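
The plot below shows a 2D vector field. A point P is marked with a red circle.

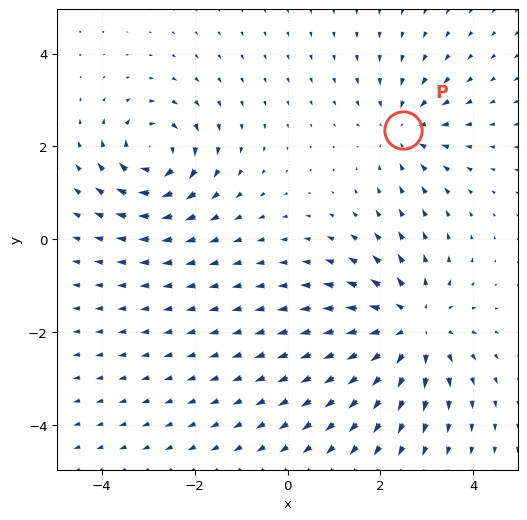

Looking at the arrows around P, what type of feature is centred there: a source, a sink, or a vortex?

At P (2.5, 2.4) the arrows converge inward. Divergence about -3, curl ≈0 — negative divergence with near-zero curl is a sink.

sink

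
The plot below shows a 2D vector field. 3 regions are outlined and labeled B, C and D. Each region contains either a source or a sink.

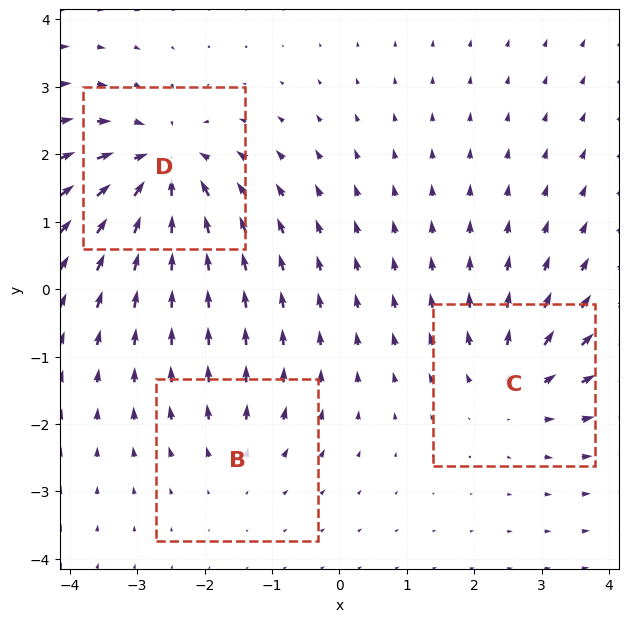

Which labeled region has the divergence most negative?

D

Divergence at each region's feature centre — B: about +2, C: about +3, D: about -5. Region D is most negative.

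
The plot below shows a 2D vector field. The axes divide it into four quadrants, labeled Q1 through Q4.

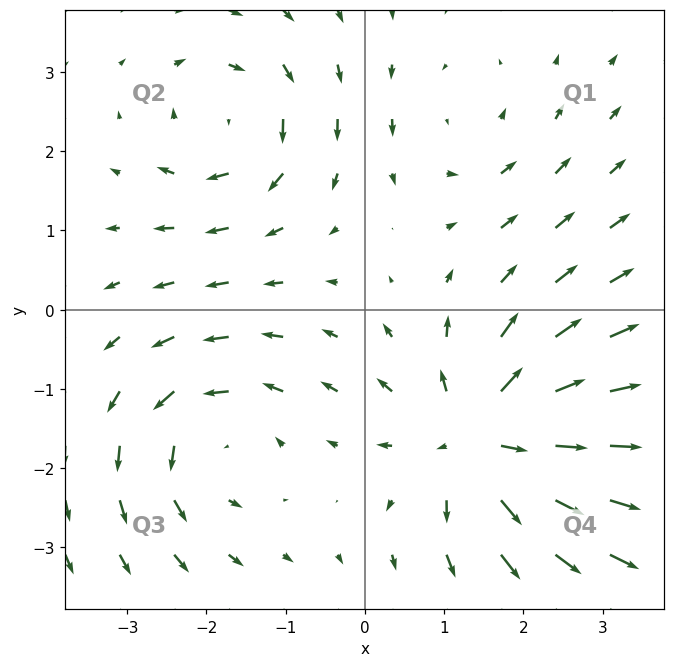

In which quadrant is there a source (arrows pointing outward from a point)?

Q4

The source sits at approximately (1.5, -1.6), which lies in quadrant Q4. The divergence there is about +6, positive as expected for a source.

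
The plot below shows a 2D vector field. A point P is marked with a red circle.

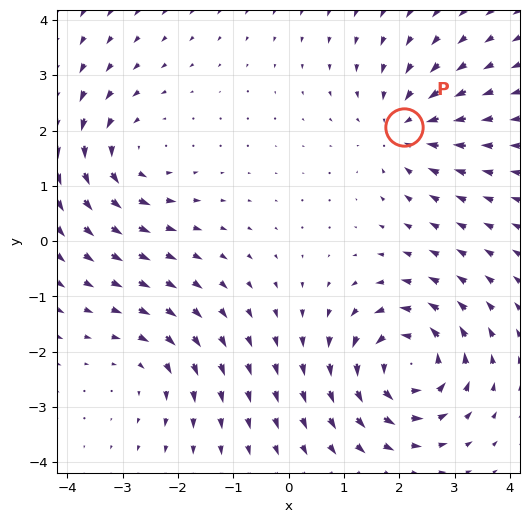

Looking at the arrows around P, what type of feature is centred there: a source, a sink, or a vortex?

At P (2.1, 2.1) the arrows converge inward. Divergence about -4, curl ≈0 — negative divergence with near-zero curl is a sink.

sink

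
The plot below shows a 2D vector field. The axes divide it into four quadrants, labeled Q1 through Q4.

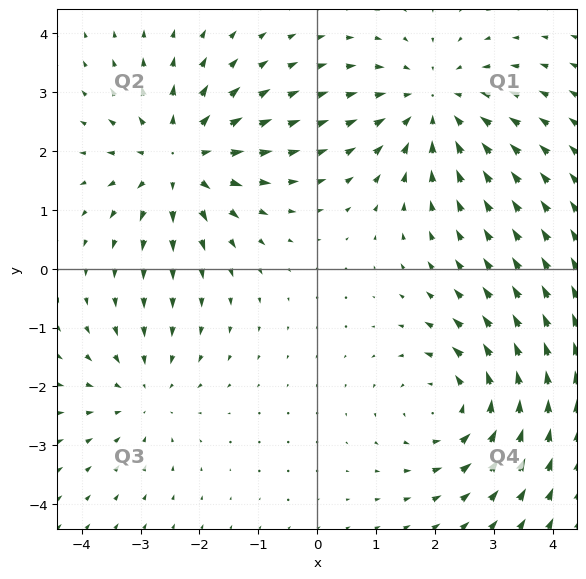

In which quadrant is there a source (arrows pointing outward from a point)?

The source sits at approximately (-2.3, 1.9), which lies in quadrant Q2. The divergence there is about +4, positive as expected for a source.

Q2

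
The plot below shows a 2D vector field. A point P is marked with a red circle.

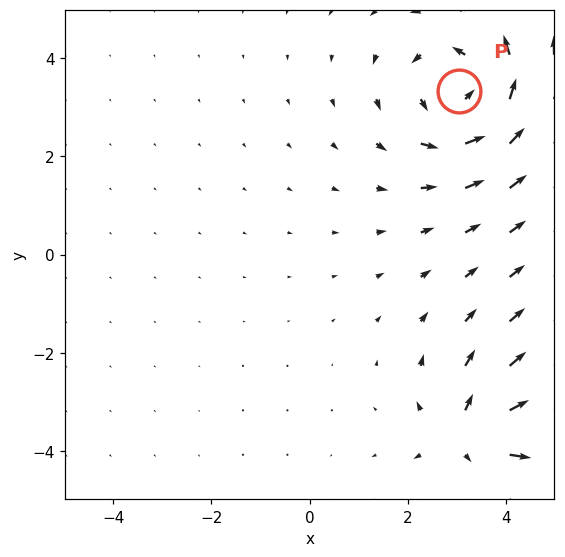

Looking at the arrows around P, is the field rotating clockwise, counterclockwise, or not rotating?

counterclockwise

Near P at (3.0, 3.3) the arrows circulate counterclockwise. The curl (z-component) there is about +4; positive curl means counterclockwise rotation.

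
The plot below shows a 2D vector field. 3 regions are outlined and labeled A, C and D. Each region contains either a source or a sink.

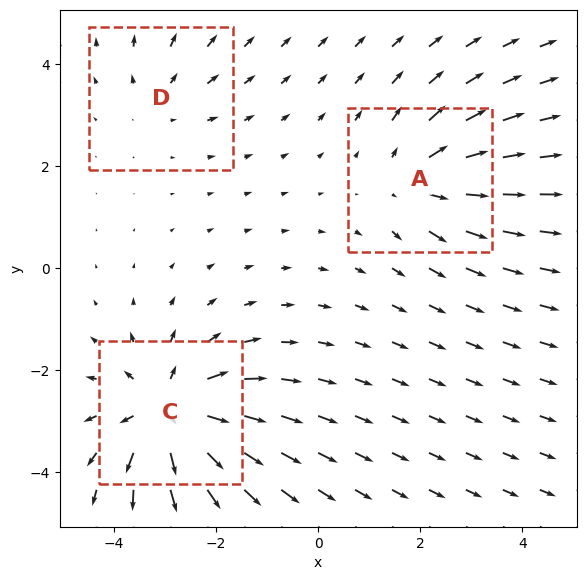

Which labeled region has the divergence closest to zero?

D

Divergence at each region's feature centre — A: about +3, C: about +5, D: about +2. Region D is closest to zero.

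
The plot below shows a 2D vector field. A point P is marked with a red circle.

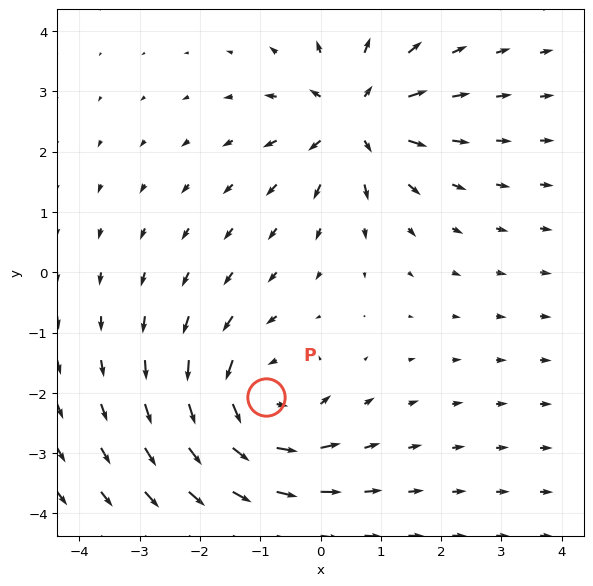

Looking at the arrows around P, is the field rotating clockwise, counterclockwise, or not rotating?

counterclockwise

Near P at (-0.9, -2.1) the arrows circulate counterclockwise. The curl (z-component) there is about +4; positive curl means counterclockwise rotation.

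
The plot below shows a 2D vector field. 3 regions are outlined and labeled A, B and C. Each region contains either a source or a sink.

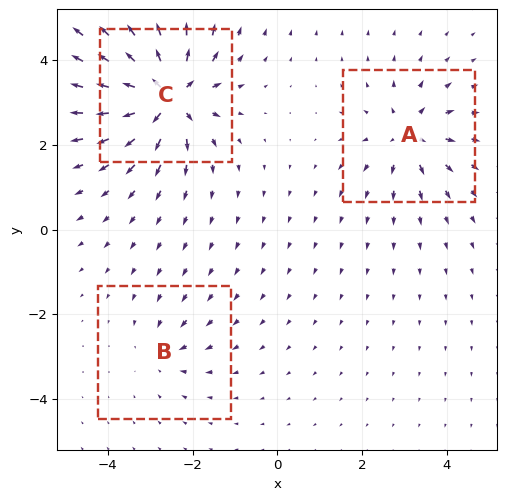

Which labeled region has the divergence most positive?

Divergence at each region's feature centre — A: about +4, B: about -2, C: about +7. Region C is most positive.

C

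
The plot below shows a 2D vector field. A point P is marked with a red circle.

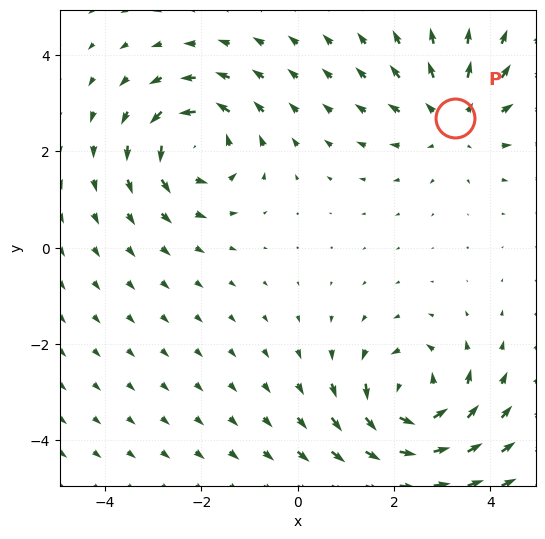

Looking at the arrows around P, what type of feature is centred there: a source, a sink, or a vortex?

At P (3.3, 2.7) the arrows spread outward. Divergence about +3, curl ≈0 — positive divergence with near-zero curl is a source.

source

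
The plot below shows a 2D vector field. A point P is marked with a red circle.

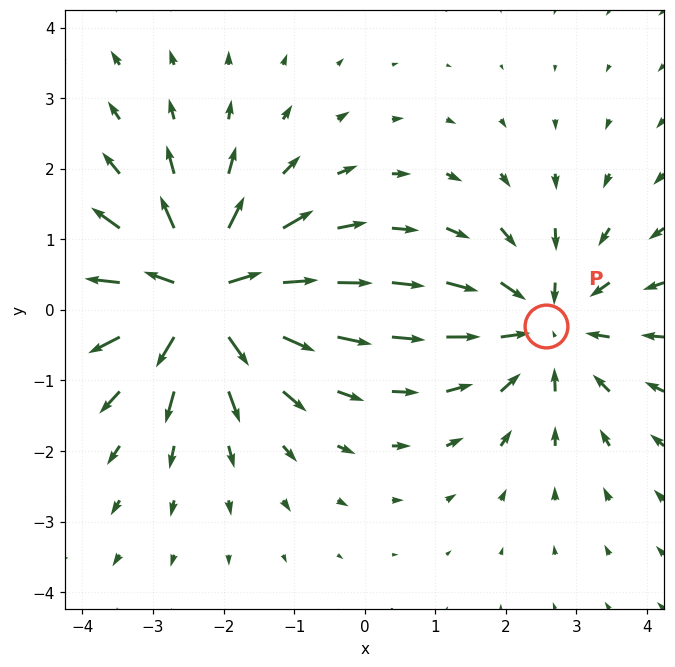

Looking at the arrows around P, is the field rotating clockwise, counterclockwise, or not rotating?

Near P at (2.6, -0.2) the arrows show no circulation. The curl there is ≈0.

not rotating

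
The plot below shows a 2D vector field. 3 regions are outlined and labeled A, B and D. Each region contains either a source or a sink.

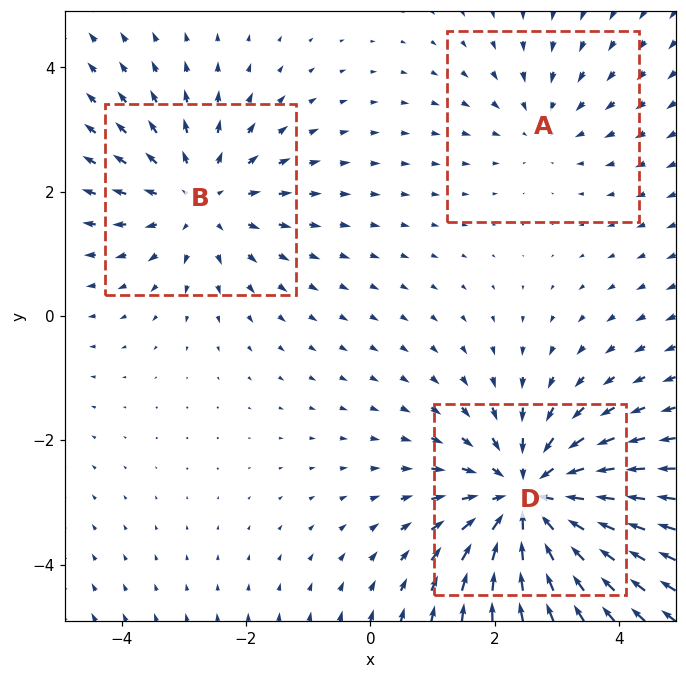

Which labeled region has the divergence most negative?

D

Divergence at each region's feature centre — A: about -2, B: about +3, D: about -4. Region D is most negative.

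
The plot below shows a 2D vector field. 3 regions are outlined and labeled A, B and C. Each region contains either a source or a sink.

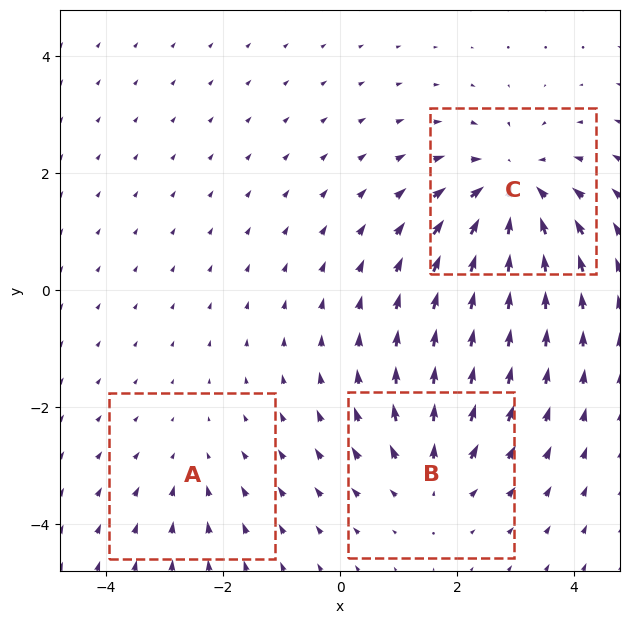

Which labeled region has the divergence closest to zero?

A

Divergence at each region's feature centre — A: about -2, B: about +3, C: about -5. Region A is closest to zero.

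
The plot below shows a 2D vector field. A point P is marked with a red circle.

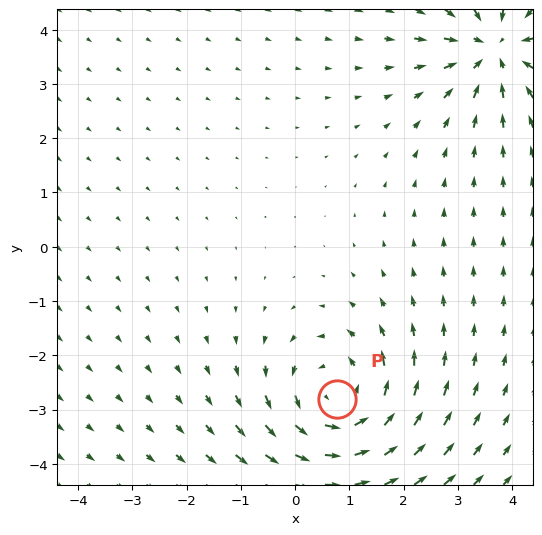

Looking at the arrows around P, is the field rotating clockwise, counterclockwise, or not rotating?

Near P at (0.8, -2.8) the arrows circulate counterclockwise. The curl (z-component) there is about +4; positive curl means counterclockwise rotation.

counterclockwise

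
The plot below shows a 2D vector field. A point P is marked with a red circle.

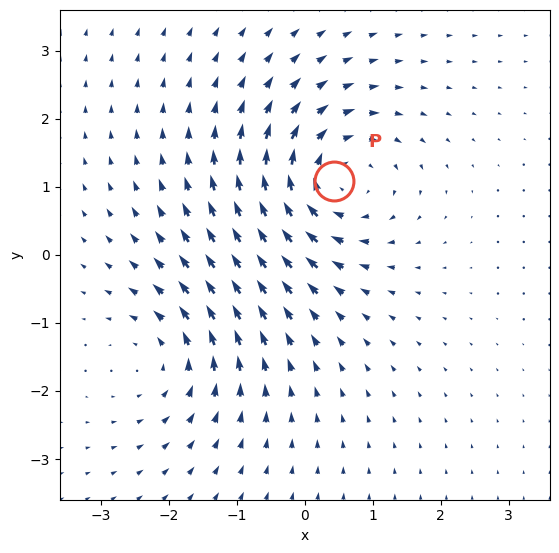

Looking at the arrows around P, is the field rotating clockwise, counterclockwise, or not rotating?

Near P at (0.4, 1.1) the arrows circulate clockwise. The curl (z-component) there is about -5; negative curl means clockwise rotation.

clockwise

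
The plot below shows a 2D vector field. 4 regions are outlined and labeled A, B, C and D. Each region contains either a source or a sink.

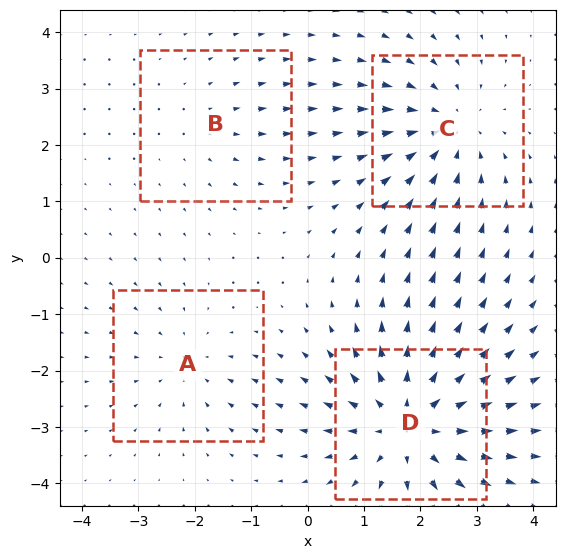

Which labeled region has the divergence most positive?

Divergence at each region's feature centre — A: about -3, B: about +2, C: about -4, D: about +6. Region D is most positive.

D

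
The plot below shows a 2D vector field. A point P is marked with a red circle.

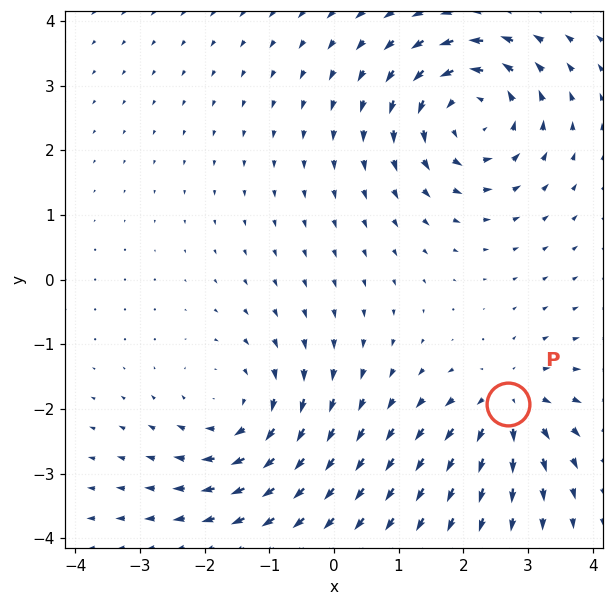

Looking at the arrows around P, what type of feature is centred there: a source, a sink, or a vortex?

source

At P (2.7, -1.9) the arrows spread outward. Divergence about +4, curl ≈0 — positive divergence with near-zero curl is a source.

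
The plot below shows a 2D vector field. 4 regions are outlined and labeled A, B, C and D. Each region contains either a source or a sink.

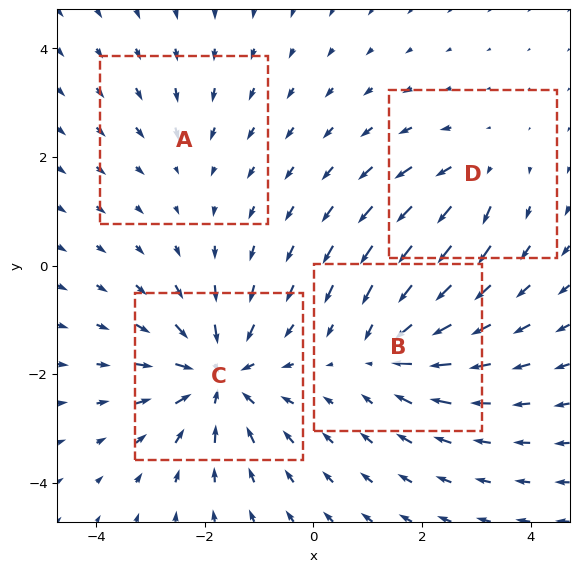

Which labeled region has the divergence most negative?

C

Divergence at each region's feature centre — A: about -2, B: about -5, C: about -7, D: about +3. Region C is most negative.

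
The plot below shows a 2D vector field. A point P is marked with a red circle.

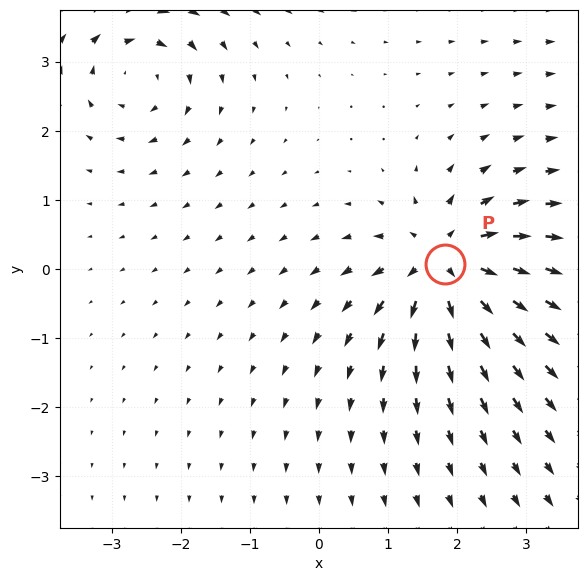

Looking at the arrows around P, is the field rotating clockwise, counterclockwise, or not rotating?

Near P at (1.8, 0.1) the arrows show no circulation. The curl there is ≈0.

not rotating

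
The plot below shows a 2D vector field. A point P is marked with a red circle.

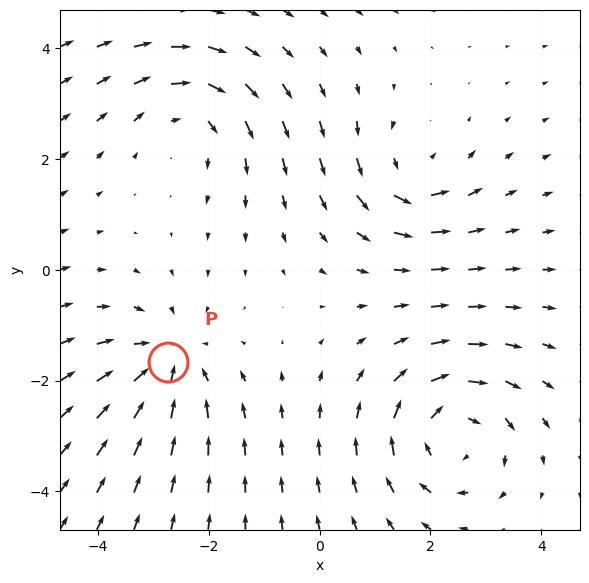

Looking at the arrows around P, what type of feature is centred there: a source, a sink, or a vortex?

At P (-2.7, -1.7) the arrows converge inward. Divergence about -4, curl ≈0 — negative divergence with near-zero curl is a sink.

sink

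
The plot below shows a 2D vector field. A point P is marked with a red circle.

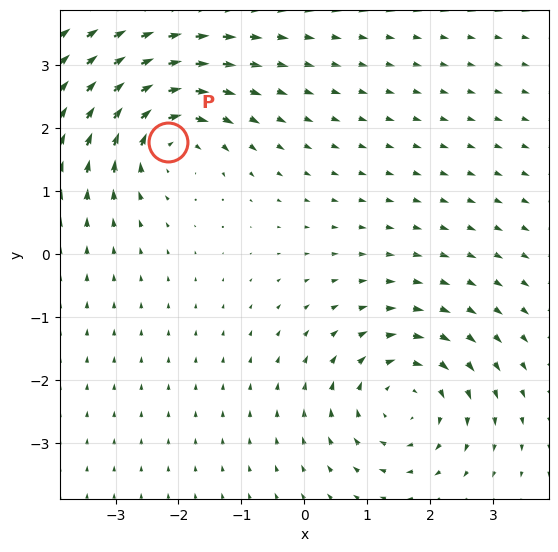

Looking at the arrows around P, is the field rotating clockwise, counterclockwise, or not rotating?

clockwise

Near P at (-2.2, 1.8) the arrows circulate clockwise. The curl (z-component) there is about -5; negative curl means clockwise rotation.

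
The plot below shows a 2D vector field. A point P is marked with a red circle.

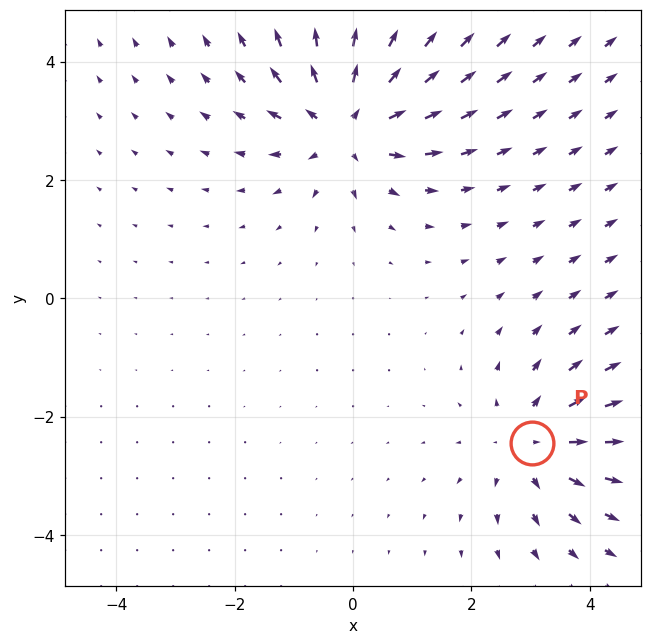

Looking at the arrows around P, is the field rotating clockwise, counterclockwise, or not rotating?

Near P at (3.0, -2.4) the arrows show no circulation. The curl there is ≈0.

not rotating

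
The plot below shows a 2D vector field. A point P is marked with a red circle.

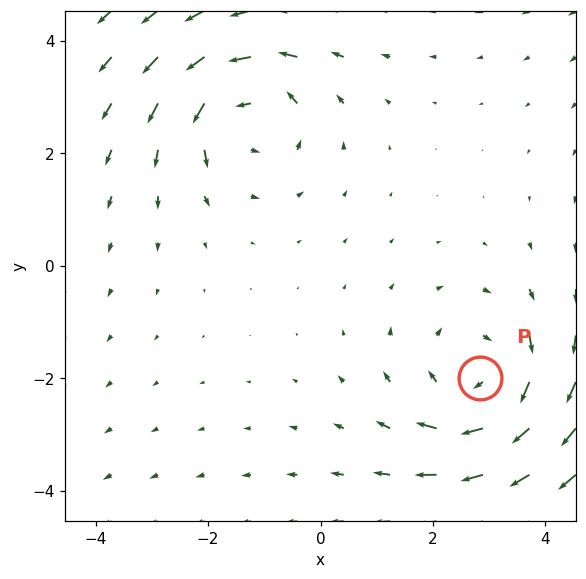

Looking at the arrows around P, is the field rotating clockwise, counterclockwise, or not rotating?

clockwise

Near P at (2.8, -2.0) the arrows circulate clockwise. The curl (z-component) there is about -3; negative curl means clockwise rotation.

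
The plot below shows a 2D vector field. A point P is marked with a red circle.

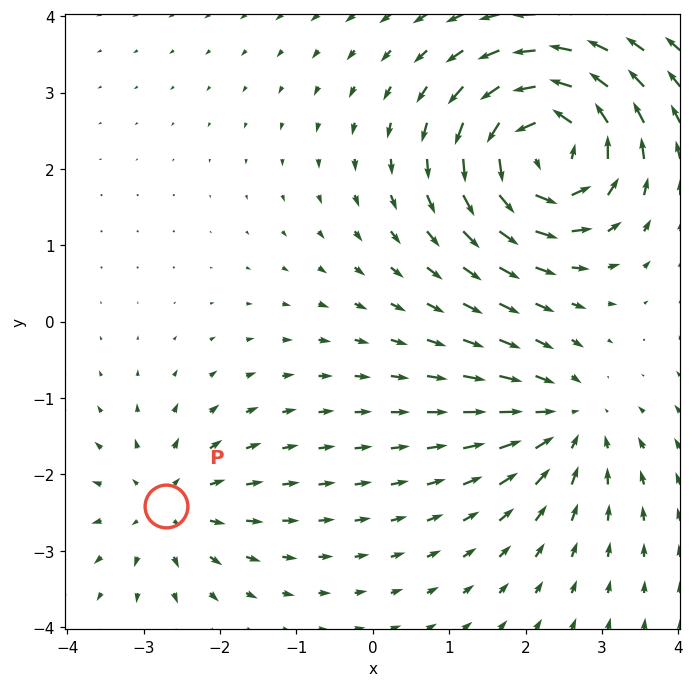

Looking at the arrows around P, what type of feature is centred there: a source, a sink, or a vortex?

source

At P (-2.7, -2.4) the arrows spread outward. Divergence about +3, curl ≈0 — positive divergence with near-zero curl is a source.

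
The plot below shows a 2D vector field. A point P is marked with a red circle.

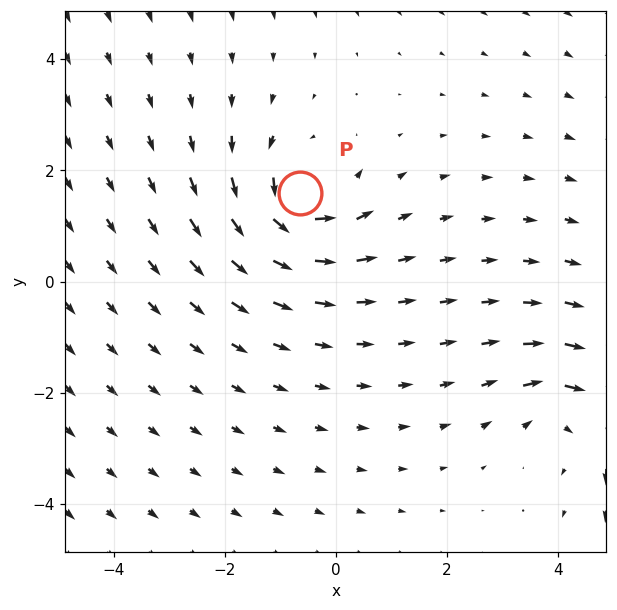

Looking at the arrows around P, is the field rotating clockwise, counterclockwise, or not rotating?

counterclockwise

Near P at (-0.6, 1.6) the arrows circulate counterclockwise. The curl (z-component) there is about +3; positive curl means counterclockwise rotation.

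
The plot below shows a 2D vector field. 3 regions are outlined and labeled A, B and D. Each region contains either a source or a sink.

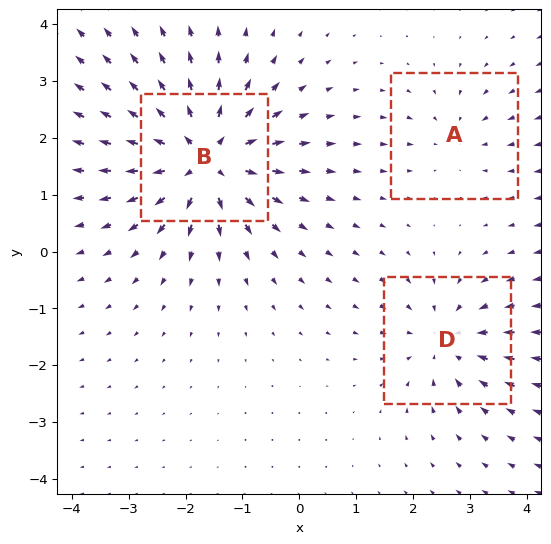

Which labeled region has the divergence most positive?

B

Divergence at each region's feature centre — A: about -2, B: about +6, D: about -3. Region B is most positive.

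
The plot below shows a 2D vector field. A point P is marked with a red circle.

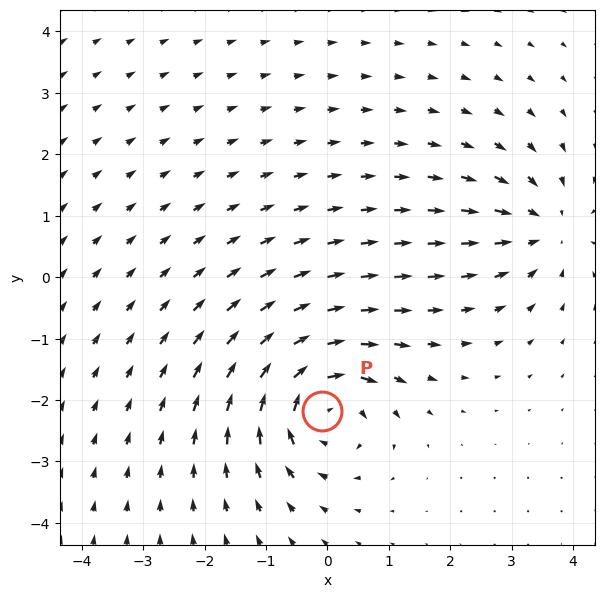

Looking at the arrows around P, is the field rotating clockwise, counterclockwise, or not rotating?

clockwise

Near P at (-0.1, -2.2) the arrows circulate clockwise. The curl (z-component) there is about -6; negative curl means clockwise rotation.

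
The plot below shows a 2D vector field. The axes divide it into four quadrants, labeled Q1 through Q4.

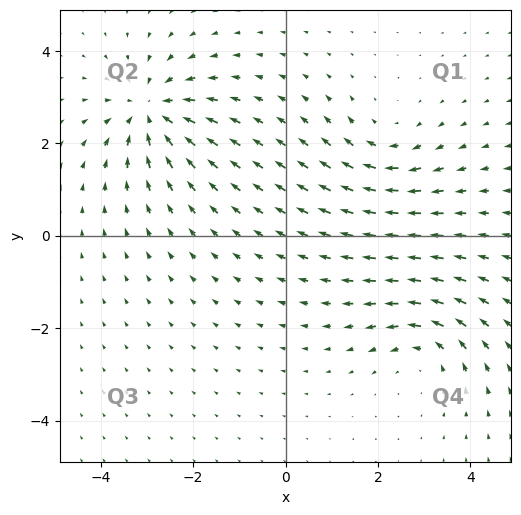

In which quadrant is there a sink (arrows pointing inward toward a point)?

Q2

The sink sits at approximately (-2.9, 2.7), which lies in quadrant Q2. The divergence there is about -5, negative as expected for a sink.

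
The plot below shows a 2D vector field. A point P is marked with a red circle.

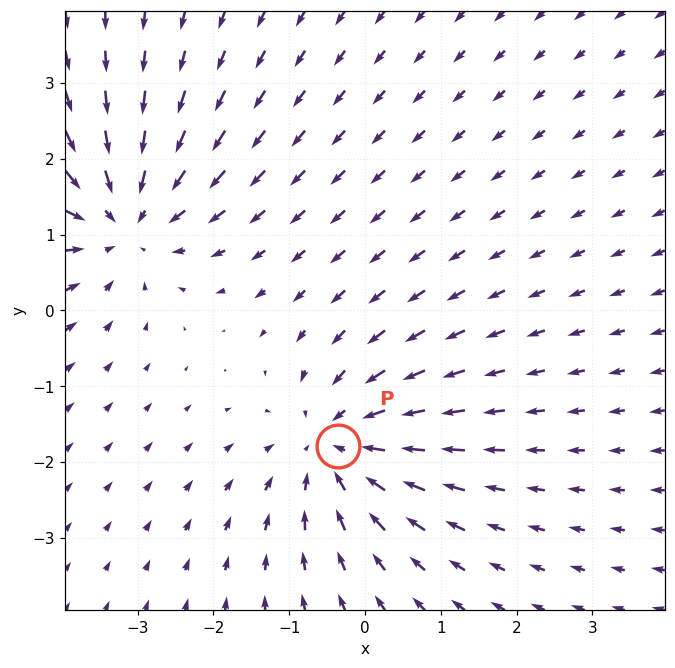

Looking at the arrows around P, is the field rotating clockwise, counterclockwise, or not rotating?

not rotating

Near P at (-0.4, -1.8) the arrows show no circulation. The curl there is ≈0.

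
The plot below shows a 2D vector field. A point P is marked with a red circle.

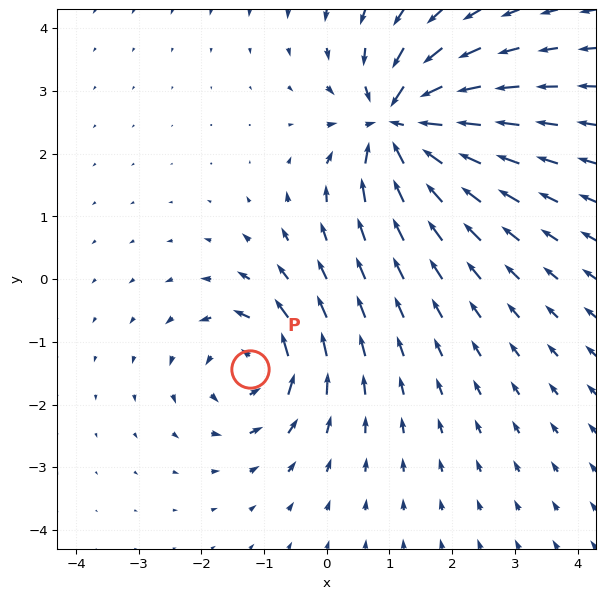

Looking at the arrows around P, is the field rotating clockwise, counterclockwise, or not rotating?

Near P at (-1.2, -1.4) the arrows circulate counterclockwise. The curl (z-component) there is about +4; positive curl means counterclockwise rotation.

counterclockwise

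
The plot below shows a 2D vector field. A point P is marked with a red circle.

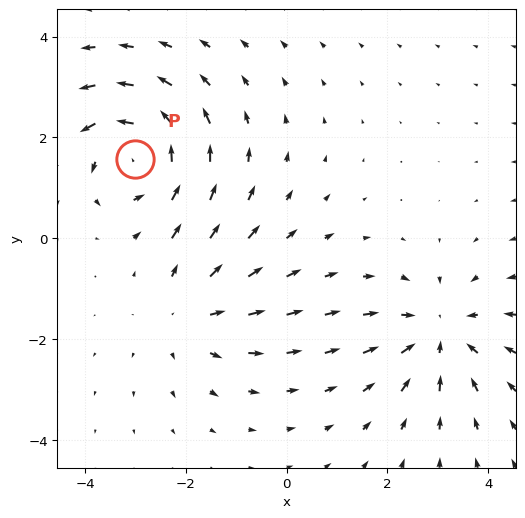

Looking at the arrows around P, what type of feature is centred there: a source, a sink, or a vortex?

At P (-3.0, 1.6) the arrows circulate counterclockwise. Divergence ≈0, curl about +4 — near-zero divergence with nonzero curl is a vortex.

vortex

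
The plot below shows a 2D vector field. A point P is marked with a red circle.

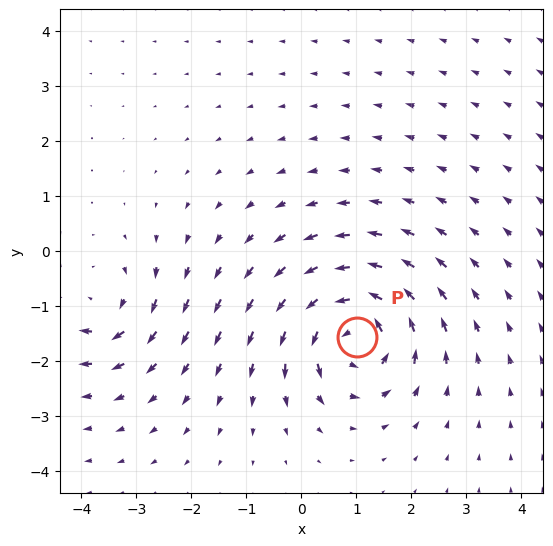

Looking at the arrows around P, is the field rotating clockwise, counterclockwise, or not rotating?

counterclockwise

Near P at (1.0, -1.6) the arrows circulate counterclockwise. The curl (z-component) there is about +6; positive curl means counterclockwise rotation.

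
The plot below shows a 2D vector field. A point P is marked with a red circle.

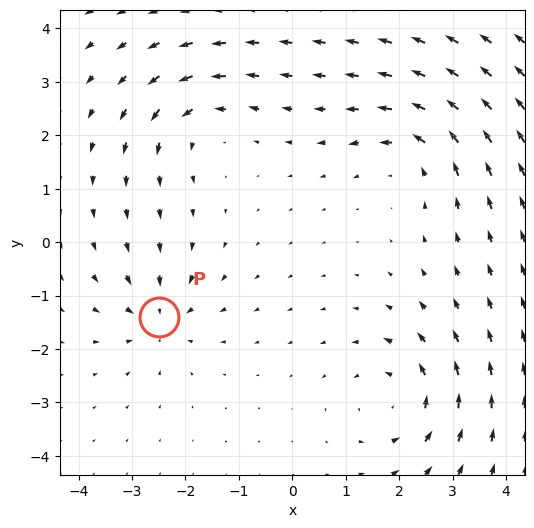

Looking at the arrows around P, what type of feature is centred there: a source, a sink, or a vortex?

At P (-2.5, -1.4) the arrows converge inward. Divergence about -4, curl ≈0 — negative divergence with near-zero curl is a sink.

sink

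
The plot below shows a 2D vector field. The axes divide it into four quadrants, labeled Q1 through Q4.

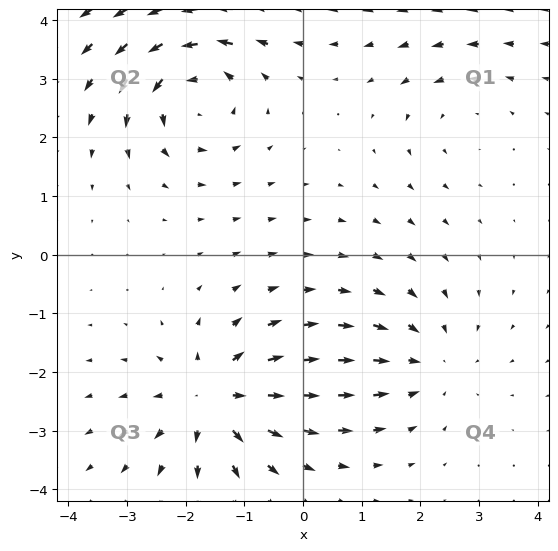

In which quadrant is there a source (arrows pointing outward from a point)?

The source sits at approximately (-1.5, -2.5), which lies in quadrant Q3. The divergence there is about +5, positive as expected for a source.

Q3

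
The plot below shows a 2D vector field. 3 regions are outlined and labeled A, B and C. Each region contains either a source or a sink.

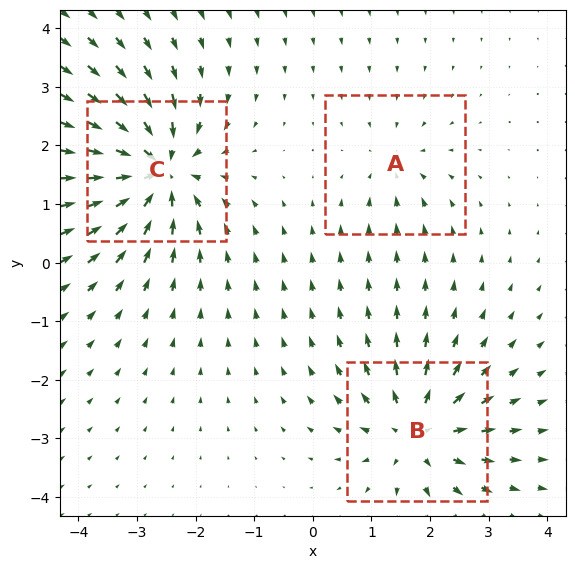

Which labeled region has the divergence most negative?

C

Divergence at each region's feature centre — A: about -2, B: about +4, C: about -6. Region C is most negative.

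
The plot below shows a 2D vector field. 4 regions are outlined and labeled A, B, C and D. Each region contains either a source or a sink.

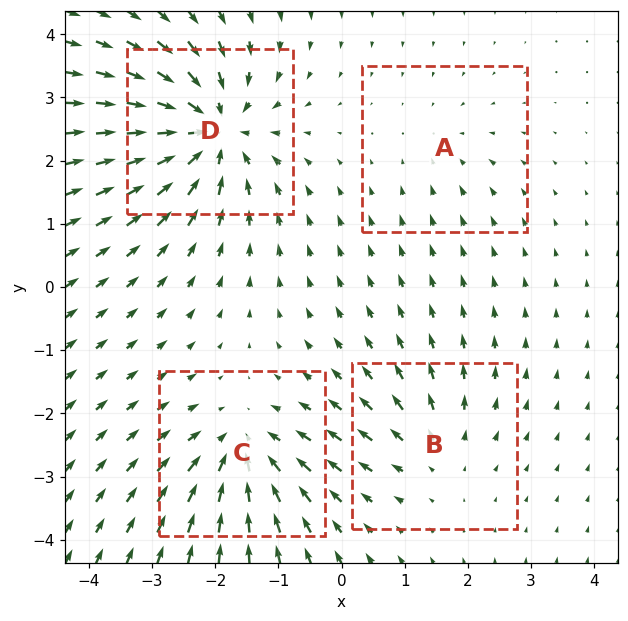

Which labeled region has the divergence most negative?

Divergence at each region's feature centre — A: about -2, B: about +3, C: about -5, D: about -8. Region D is most negative.

D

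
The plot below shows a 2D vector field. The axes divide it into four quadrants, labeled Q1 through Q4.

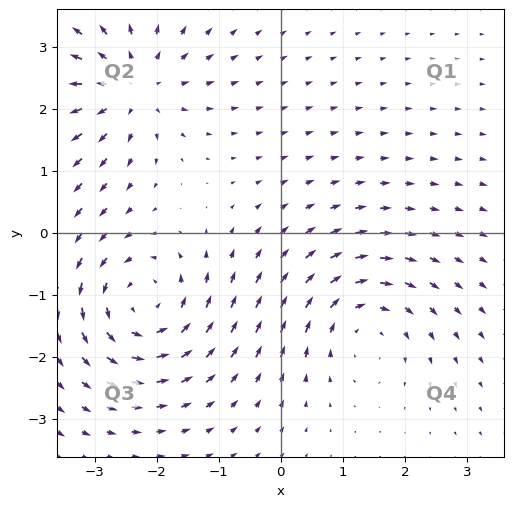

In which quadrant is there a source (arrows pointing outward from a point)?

The source sits at approximately (-2.4, 2.4), which lies in quadrant Q2. The divergence there is about +5, positive as expected for a source.

Q2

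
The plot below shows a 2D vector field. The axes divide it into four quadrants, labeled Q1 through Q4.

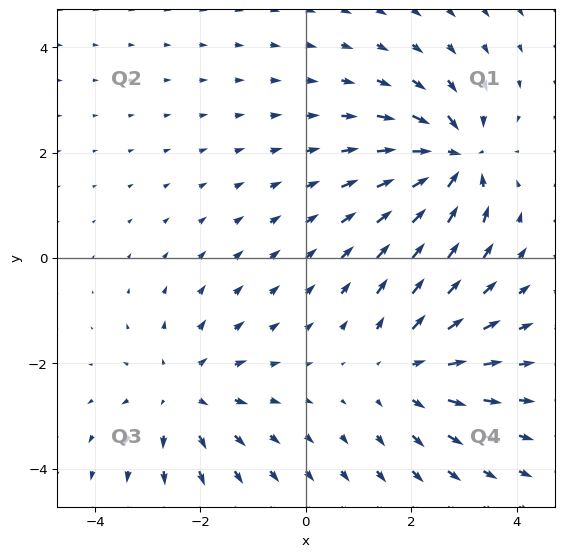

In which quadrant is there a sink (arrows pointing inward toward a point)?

The sink sits at approximately (2.8, 1.9), which lies in quadrant Q1. The divergence there is about -5, negative as expected for a sink.

Q1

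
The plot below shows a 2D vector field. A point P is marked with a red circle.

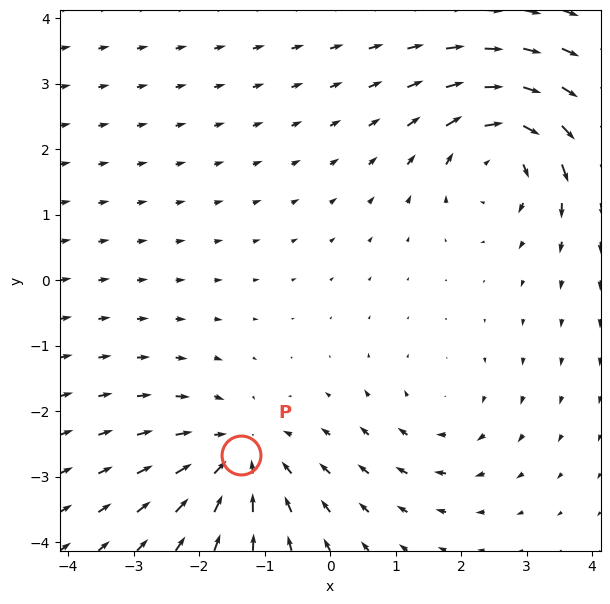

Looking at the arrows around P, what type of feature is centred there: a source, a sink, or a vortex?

At P (-1.4, -2.7) the arrows converge inward. Divergence about -4, curl ≈0 — negative divergence with near-zero curl is a sink.

sink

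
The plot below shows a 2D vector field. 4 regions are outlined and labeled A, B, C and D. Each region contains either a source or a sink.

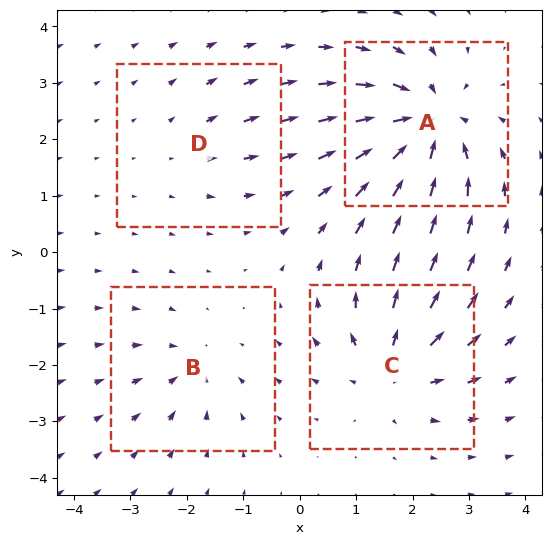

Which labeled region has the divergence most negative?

Divergence at each region's feature centre — A: about -7, B: about -3, C: about +5, D: about +2. Region A is most negative.

A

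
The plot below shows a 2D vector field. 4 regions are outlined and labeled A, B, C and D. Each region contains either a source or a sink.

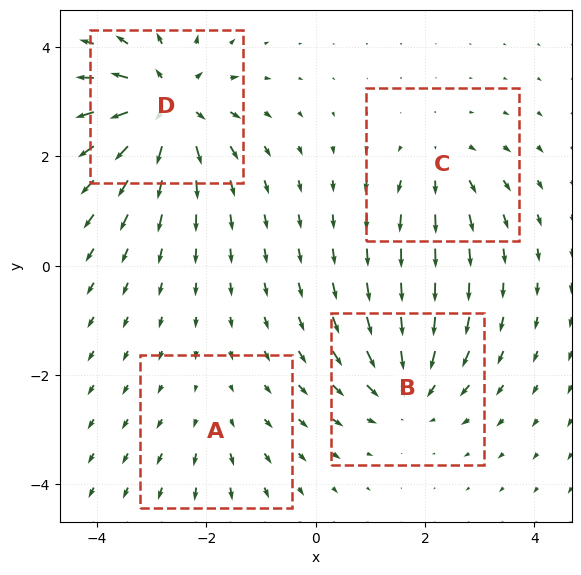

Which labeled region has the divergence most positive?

D

Divergence at each region's feature centre — A: about +2, B: about -5, C: about +3, D: about +7. Region D is most positive.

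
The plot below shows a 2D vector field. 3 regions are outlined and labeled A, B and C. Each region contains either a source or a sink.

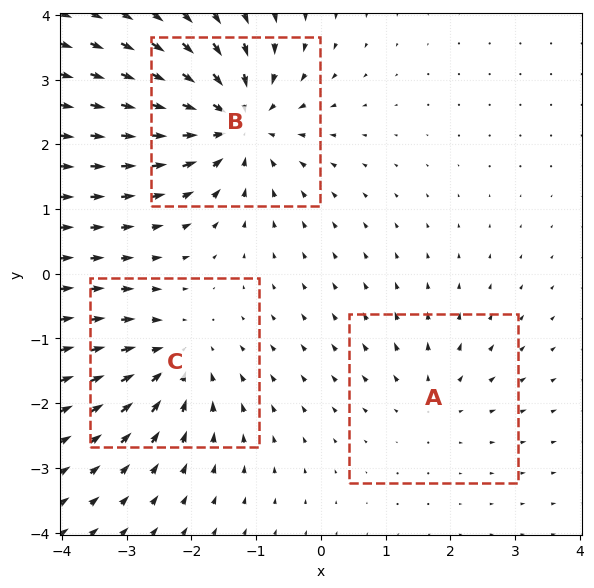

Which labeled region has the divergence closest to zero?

Divergence at each region's feature centre — A: about +2, B: about -5, C: about -3. Region A is closest to zero.

A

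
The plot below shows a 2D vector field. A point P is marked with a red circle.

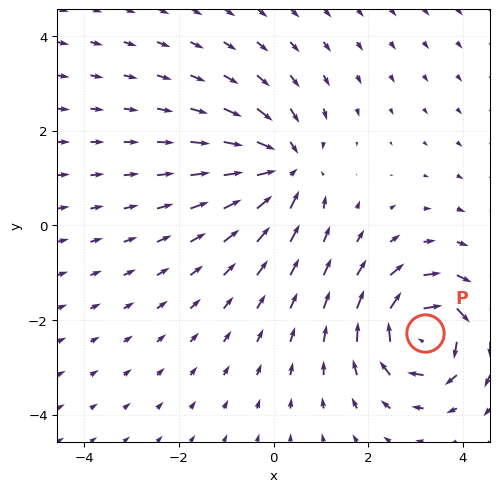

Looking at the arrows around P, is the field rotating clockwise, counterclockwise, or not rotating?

clockwise

Near P at (3.2, -2.3) the arrows circulate clockwise. The curl (z-component) there is about -7; negative curl means clockwise rotation.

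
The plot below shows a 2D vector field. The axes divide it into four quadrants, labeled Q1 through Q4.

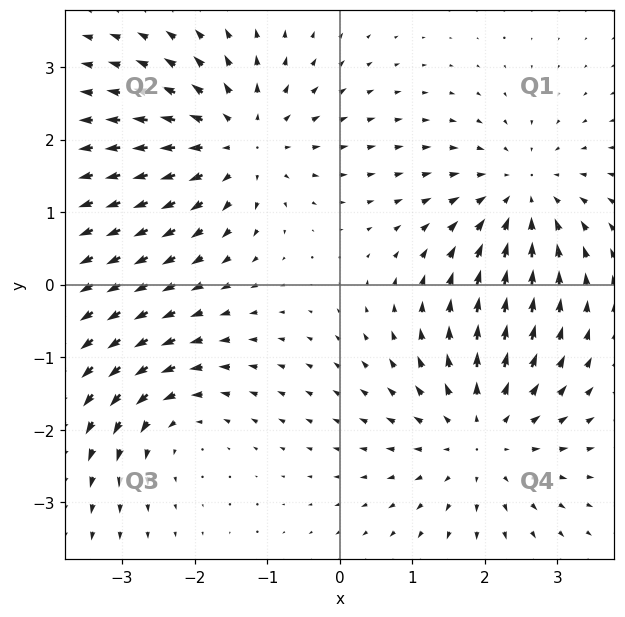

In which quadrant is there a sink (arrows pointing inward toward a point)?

The sink sits at approximately (2.5, 1.2), which lies in quadrant Q1. The divergence there is about -3, negative as expected for a sink.

Q1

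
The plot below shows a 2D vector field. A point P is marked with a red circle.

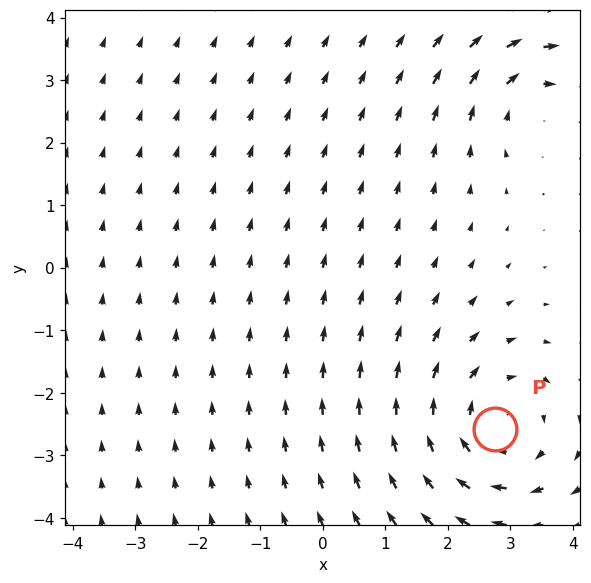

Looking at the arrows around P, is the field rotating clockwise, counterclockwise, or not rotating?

clockwise

Near P at (2.7, -2.6) the arrows circulate clockwise. The curl (z-component) there is about -4; negative curl means clockwise rotation.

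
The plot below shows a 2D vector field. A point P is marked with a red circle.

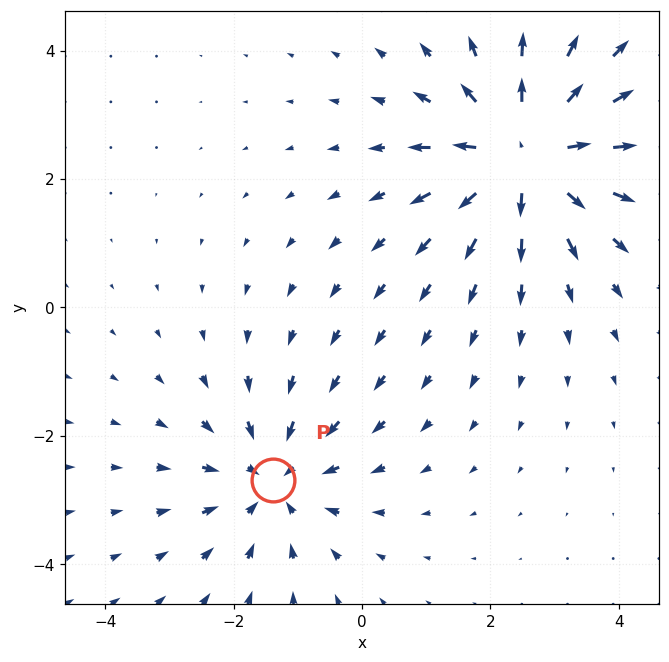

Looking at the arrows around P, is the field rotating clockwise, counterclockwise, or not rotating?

not rotating

Near P at (-1.4, -2.7) the arrows show no circulation. The curl there is ≈0.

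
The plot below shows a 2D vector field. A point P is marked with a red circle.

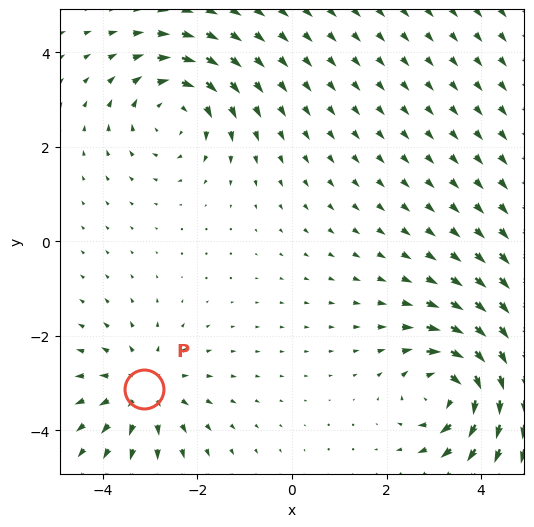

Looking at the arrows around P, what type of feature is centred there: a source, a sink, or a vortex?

At P (-3.1, -3.1) the arrows spread outward. Divergence about +3, curl ≈0 — positive divergence with near-zero curl is a source.

source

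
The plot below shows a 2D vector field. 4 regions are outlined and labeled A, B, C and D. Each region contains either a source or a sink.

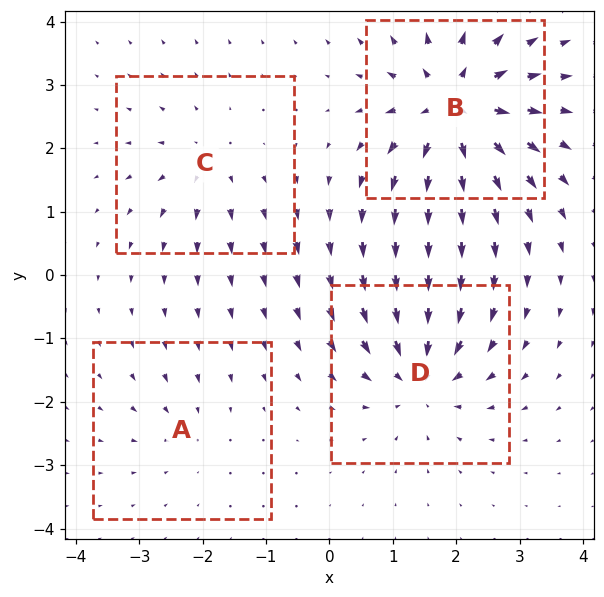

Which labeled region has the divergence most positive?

Divergence at each region's feature centre — A: about -2, B: about +8, C: about +4, D: about -6. Region B is most positive.

B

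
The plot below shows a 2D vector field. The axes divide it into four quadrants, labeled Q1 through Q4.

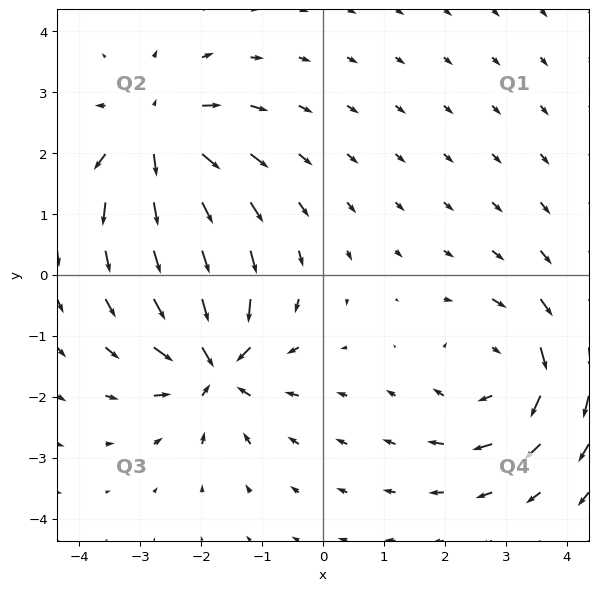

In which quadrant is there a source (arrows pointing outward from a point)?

The source sits at approximately (-2.7, 2.3), which lies in quadrant Q2. The divergence there is about +6, positive as expected for a source.

Q2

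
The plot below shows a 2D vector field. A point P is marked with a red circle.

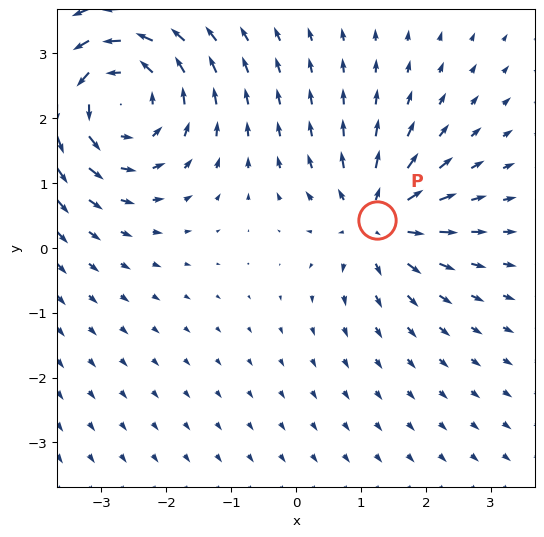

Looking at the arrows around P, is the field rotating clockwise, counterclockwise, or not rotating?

Near P at (1.2, 0.4) the arrows show no circulation. The curl there is ≈0.

not rotating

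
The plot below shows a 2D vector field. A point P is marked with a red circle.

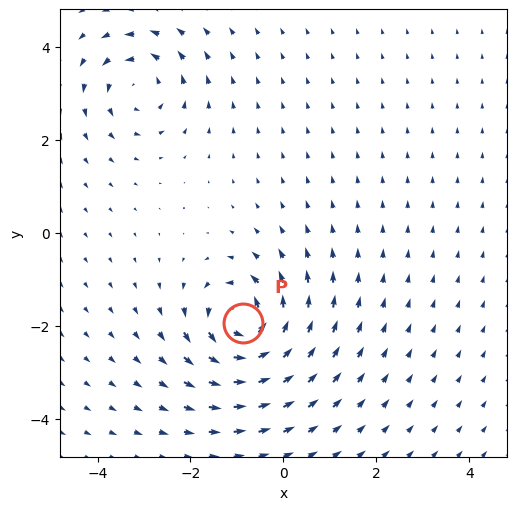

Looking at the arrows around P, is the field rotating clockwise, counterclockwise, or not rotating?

counterclockwise

Near P at (-0.9, -1.9) the arrows circulate counterclockwise. The curl (z-component) there is about +7; positive curl means counterclockwise rotation.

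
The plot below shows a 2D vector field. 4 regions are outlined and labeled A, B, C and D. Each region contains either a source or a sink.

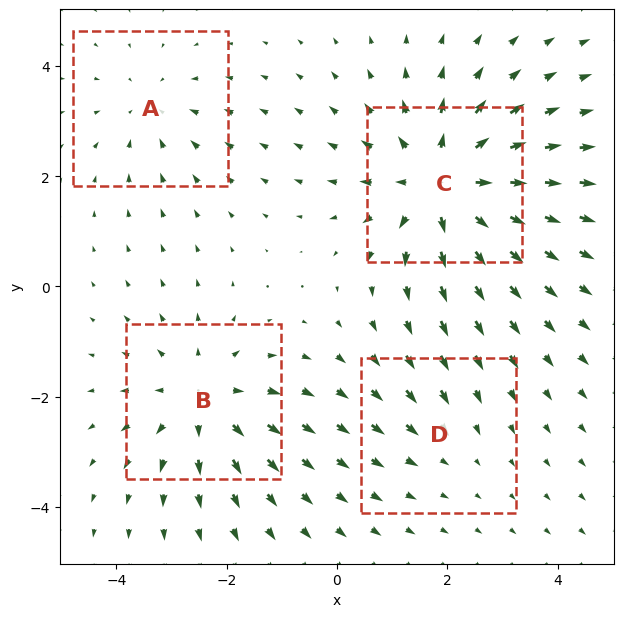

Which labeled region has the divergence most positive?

C

Divergence at each region's feature centre — A: about -3, B: about +4, C: about +6, D: about -2. Region C is most positive.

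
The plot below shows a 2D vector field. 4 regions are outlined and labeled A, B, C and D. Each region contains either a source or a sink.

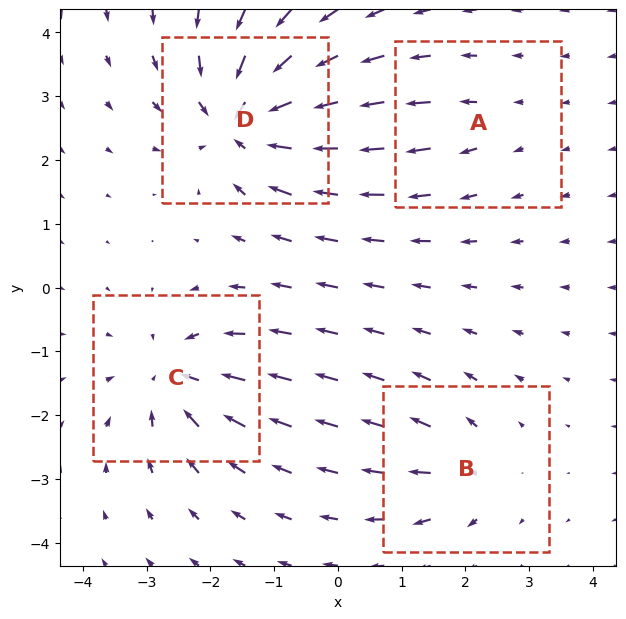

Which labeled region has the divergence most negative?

D

Divergence at each region's feature centre — A: about +2, B: about +4, C: about -6, D: about -8. Region D is most negative.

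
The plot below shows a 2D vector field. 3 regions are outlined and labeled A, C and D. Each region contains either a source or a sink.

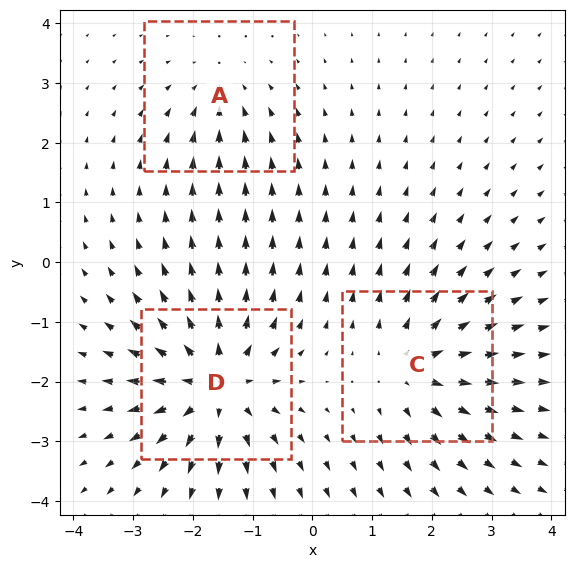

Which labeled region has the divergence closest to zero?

Divergence at each region's feature centre — A: about -2, C: about +4, D: about +5. Region A is closest to zero.

A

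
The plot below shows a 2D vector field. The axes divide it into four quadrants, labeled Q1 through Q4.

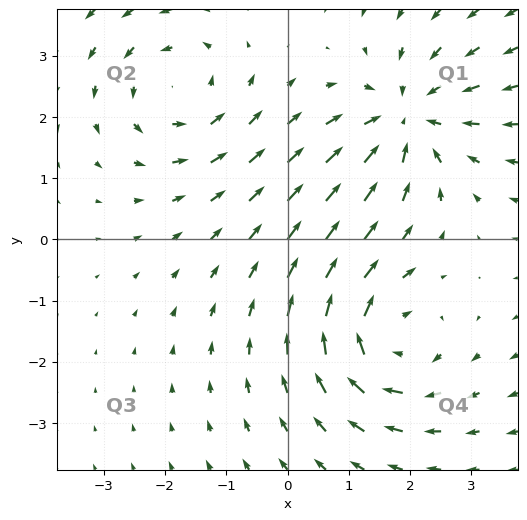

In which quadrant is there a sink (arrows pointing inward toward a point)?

The sink sits at approximately (1.9, 2.0), which lies in quadrant Q1. The divergence there is about -5, negative as expected for a sink.

Q1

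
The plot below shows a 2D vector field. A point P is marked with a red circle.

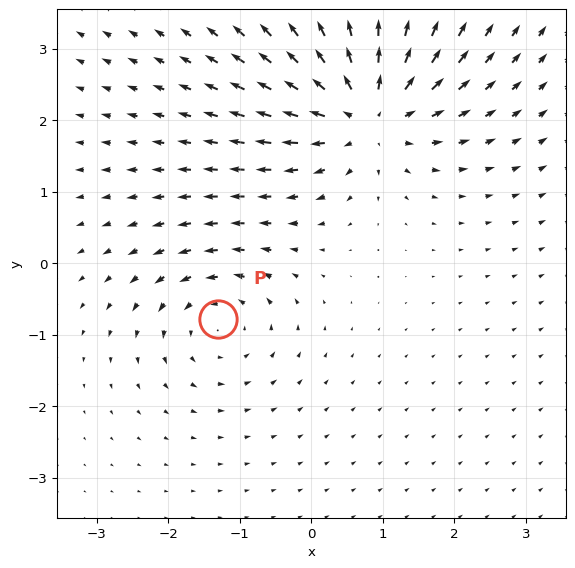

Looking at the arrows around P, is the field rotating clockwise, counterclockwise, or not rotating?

counterclockwise

Near P at (-1.3, -0.8) the arrows circulate counterclockwise. The curl (z-component) there is about +3; positive curl means counterclockwise rotation.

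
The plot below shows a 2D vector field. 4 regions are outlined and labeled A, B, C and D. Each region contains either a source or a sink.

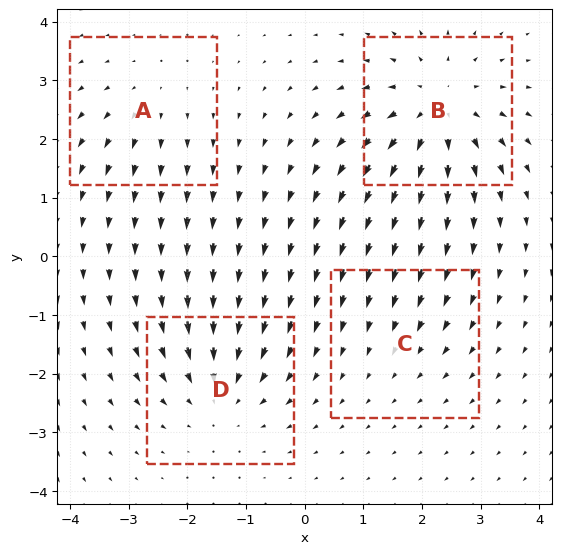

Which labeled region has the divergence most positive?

B

Divergence at each region's feature centre — A: about +3, B: about +6, C: about -2, D: about -4. Region B is most positive.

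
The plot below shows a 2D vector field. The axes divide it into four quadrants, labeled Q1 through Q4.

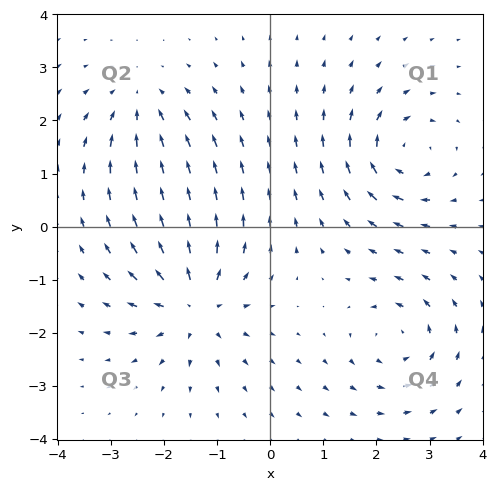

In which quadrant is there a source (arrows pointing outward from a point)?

The source sits at approximately (-1.4, -1.4), which lies in quadrant Q3. The divergence there is about +5, positive as expected for a source.

Q3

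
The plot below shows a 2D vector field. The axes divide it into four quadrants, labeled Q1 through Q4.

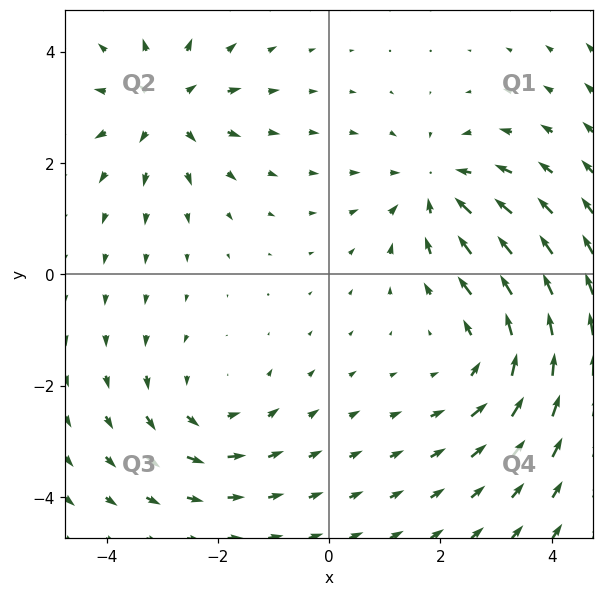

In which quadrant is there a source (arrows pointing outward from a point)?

Q2

The source sits at approximately (-2.9, 3.0), which lies in quadrant Q2. The divergence there is about +5, positive as expected for a source.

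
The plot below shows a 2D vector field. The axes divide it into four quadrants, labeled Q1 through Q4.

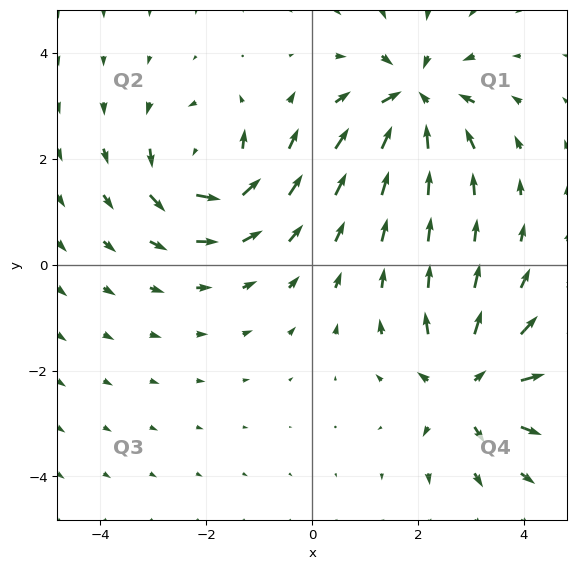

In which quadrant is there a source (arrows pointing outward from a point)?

Q4

The source sits at approximately (2.9, -2.3), which lies in quadrant Q4. The divergence there is about +5, positive as expected for a source.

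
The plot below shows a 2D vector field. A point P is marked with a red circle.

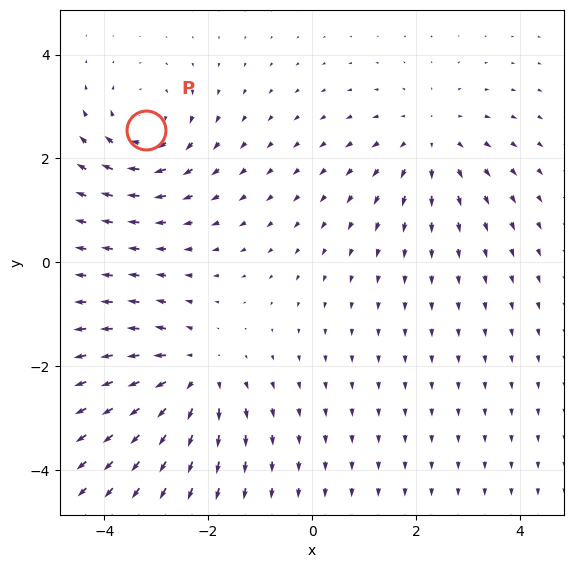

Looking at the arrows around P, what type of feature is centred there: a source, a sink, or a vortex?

At P (-3.2, 2.6) the arrows circulate clockwise. Divergence ≈0, curl about -5 — near-zero divergence with nonzero curl is a vortex.

vortex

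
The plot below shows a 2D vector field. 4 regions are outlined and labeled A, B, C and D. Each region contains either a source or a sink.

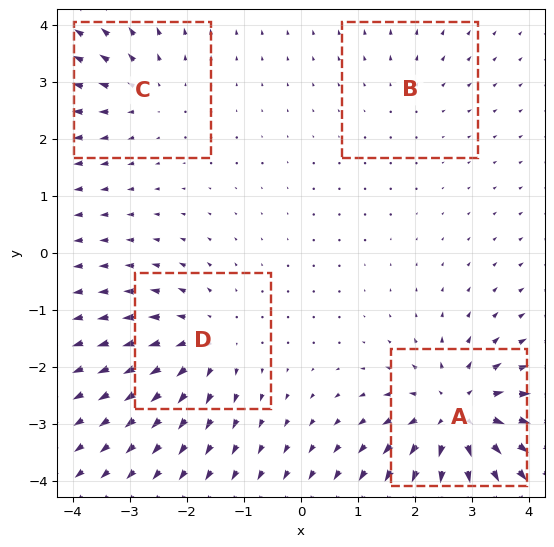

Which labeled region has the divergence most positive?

Divergence at each region's feature centre — A: about +8, B: about +2, C: about +4, D: about +5. Region A is most positive.

A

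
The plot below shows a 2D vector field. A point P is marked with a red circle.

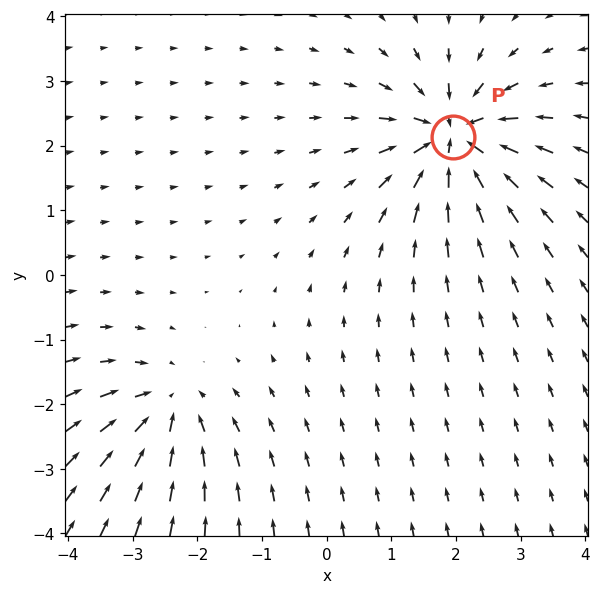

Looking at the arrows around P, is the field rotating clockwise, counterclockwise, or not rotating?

Near P at (2.0, 2.1) the arrows show no circulation. The curl there is ≈0.

not rotating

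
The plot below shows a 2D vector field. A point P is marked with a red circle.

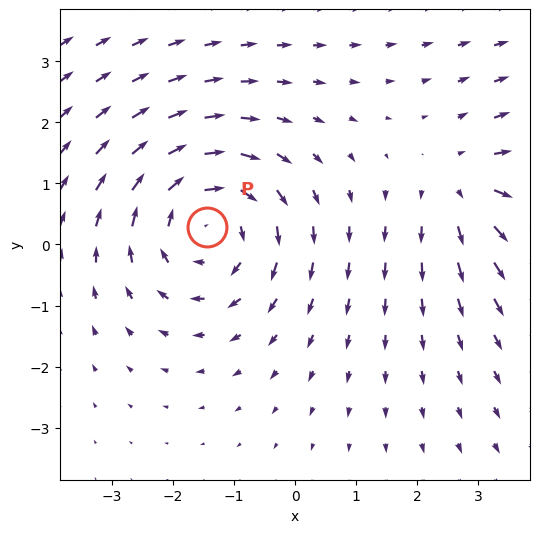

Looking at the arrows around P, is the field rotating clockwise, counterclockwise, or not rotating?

Near P at (-1.4, 0.3) the arrows circulate clockwise. The curl (z-component) there is about -4; negative curl means clockwise rotation.

clockwise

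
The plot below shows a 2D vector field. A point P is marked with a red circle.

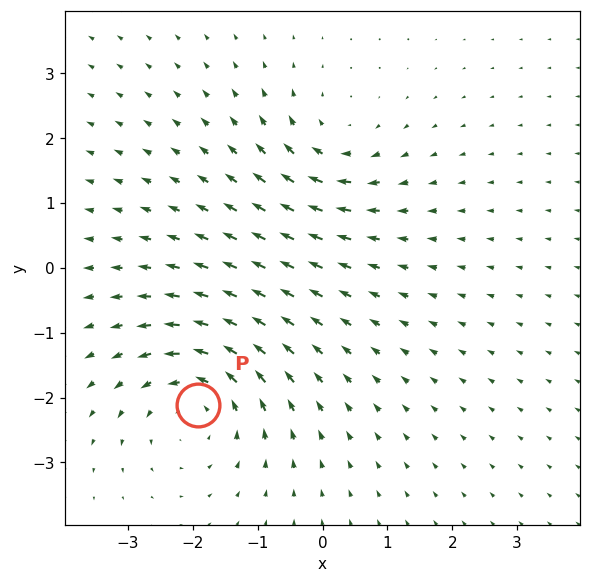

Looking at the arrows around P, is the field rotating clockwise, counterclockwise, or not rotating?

counterclockwise

Near P at (-1.9, -2.1) the arrows circulate counterclockwise. The curl (z-component) there is about +4; positive curl means counterclockwise rotation.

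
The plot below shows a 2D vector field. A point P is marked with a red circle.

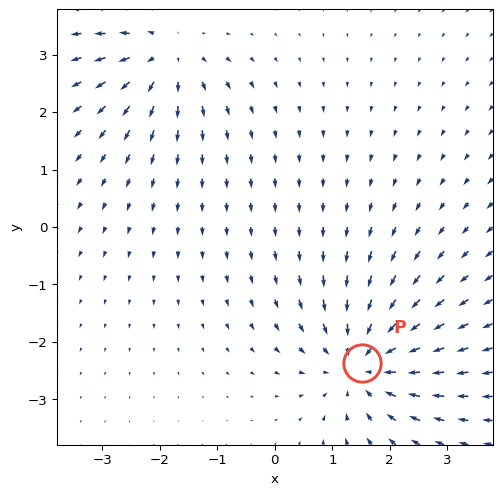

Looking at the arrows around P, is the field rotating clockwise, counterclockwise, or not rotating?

not rotating

Near P at (1.5, -2.4) the arrows show no circulation. The curl there is ≈0.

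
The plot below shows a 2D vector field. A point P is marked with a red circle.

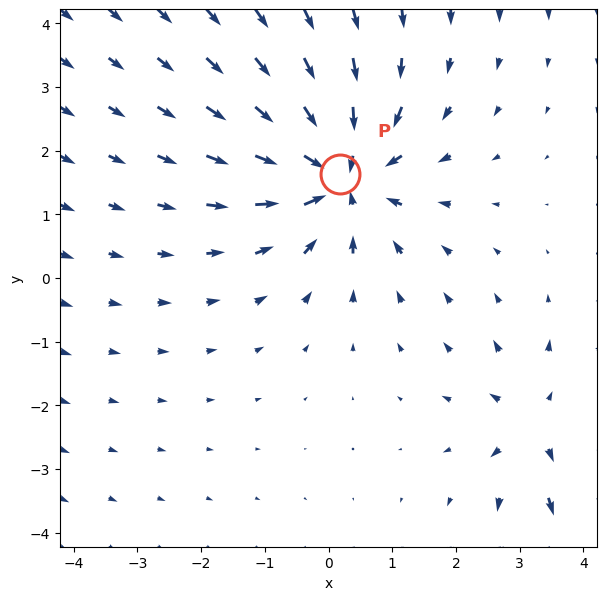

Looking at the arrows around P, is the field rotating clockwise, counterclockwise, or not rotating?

not rotating

Near P at (0.2, 1.6) the arrows show no circulation. The curl there is ≈0.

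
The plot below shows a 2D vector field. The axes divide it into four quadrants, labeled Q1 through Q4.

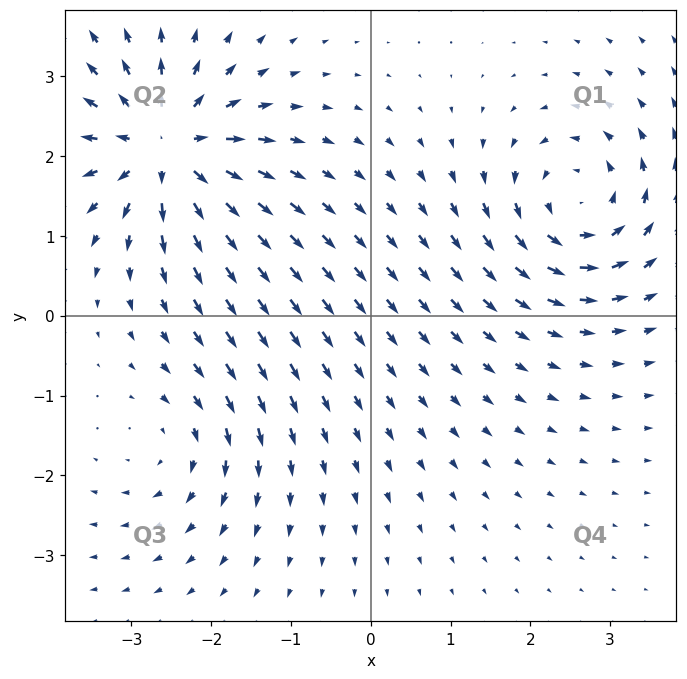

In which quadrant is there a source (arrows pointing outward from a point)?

Q2

The source sits at approximately (-2.6, 2.1), which lies in quadrant Q2. The divergence there is about +6, positive as expected for a source.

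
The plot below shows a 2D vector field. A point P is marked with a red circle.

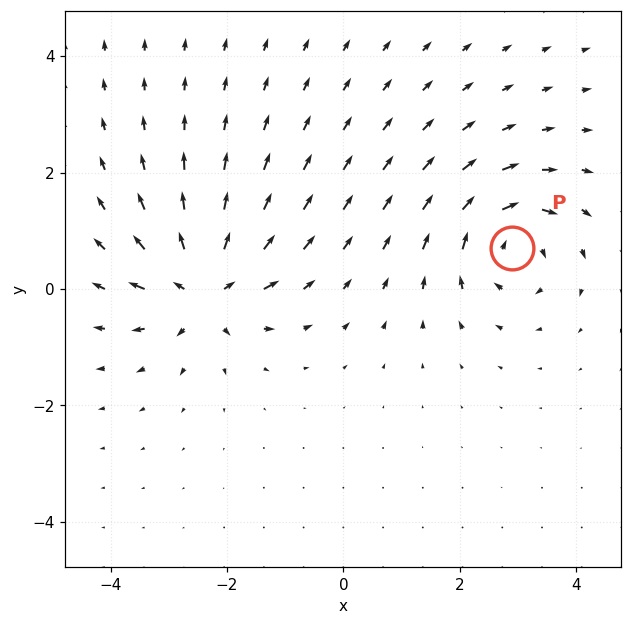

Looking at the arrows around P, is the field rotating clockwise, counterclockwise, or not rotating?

Near P at (2.9, 0.7) the arrows circulate clockwise. The curl (z-component) there is about -5; negative curl means clockwise rotation.

clockwise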